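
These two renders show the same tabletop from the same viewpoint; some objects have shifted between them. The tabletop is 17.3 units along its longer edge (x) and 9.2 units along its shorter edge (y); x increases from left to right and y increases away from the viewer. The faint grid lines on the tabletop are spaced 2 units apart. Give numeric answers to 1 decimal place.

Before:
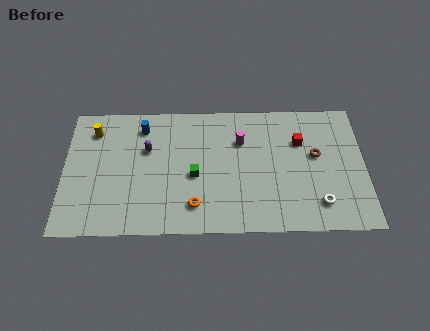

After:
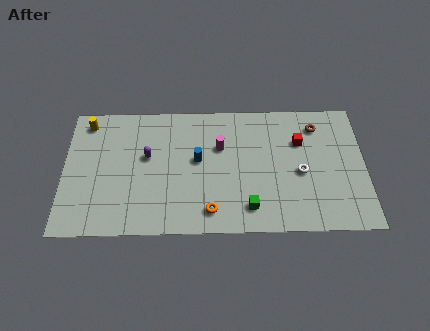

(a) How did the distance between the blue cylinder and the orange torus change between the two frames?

-2.7

The distance was about 6.4 in the first image and 3.7 in the second, so they moved 2.7 units closer together.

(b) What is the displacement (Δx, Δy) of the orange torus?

(0.9, -0.4)

The orange torus was at about (7.5, 1.9) and moved to about (8.4, 1.5).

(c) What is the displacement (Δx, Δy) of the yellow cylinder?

(-0.4, 0.6)

From the two frames, the yellow cylinder sits at roughly (1.7, 7.3) before and (1.3, 7.9) after.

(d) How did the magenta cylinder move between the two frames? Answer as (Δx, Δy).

(-1.2, -0.4)

From the two frames, the magenta cylinder sits at roughly (10.2, 6.4) before and (9.0, 6.0) after.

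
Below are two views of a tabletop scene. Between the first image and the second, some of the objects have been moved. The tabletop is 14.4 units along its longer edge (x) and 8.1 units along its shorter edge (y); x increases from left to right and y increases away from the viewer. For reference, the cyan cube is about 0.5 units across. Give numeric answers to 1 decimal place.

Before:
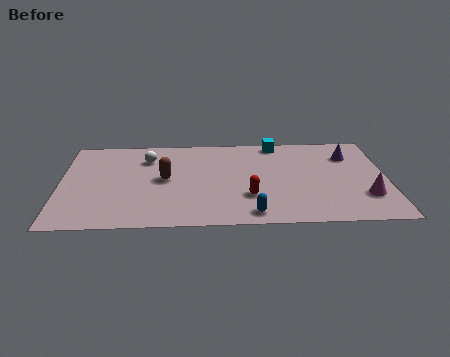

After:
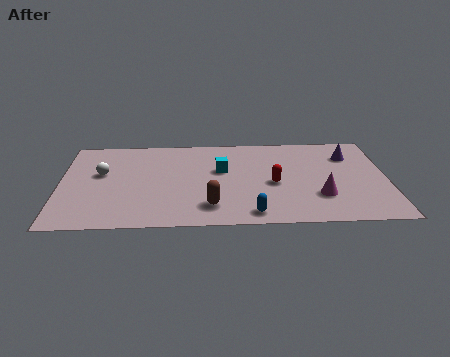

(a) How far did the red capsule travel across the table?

1.6

The red capsule was near (8.3, 2.5) before and (9.4, 3.6) after, so it travelled √(1.1² + 1.1²) ≈ 1.6 units.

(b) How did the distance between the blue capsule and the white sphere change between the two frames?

+0.7

Before: roughly 6.9 units apart; after: 7.6. That's 0.7 units further apart.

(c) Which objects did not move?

the blue capsule and the purple cone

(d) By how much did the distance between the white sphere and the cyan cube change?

-0.6

They were about 5.9 units apart before and 5.3 after — 0.6 units closer together.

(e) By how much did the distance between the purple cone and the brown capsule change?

-0.9

They were about 8.4 units apart before and 7.5 after — 0.9 units closer together.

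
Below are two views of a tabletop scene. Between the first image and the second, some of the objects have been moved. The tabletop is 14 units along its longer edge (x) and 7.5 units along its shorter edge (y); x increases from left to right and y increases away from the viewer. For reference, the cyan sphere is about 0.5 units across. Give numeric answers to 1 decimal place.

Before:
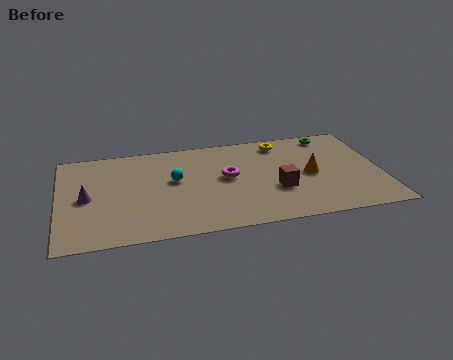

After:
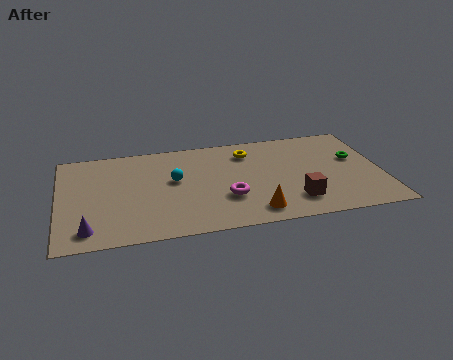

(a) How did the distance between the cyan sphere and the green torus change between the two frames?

+0.5

The distance was about 7.4 in the first image and 7.9 in the second, so they moved 0.5 units further apart.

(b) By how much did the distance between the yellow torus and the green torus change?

+2.6

They were about 2.2 units apart before and 4.8 after — 2.6 units further apart.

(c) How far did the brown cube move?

1.2

From (9.4, 2.7) to (10.1, 1.7), the brown cube covered √(0.7² + 1.0²) ≈ 1.2 units.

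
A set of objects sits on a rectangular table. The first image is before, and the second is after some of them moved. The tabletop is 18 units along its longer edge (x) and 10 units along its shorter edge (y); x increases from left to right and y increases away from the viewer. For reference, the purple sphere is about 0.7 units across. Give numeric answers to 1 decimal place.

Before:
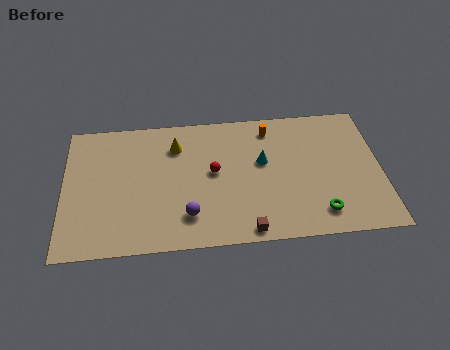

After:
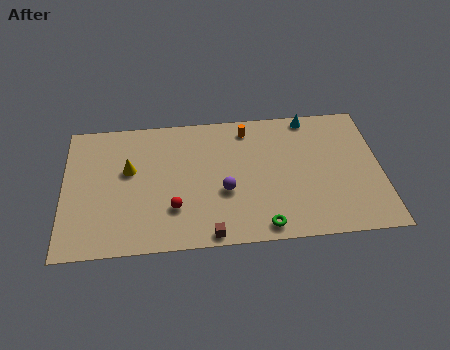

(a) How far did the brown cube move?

2.1

The brown cube was near (10.3, 0.9) before and (8.2, 0.8) after, so it travelled √(2.1² + 0.1²) ≈ 2.1 units.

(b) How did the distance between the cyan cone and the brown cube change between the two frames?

+5.1

The distance was about 5.1 in the first image and 10.2 in the second, so they moved 5.1 units further apart.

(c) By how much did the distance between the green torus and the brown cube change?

-1.2

The distance was about 4.2 in the first image and 3.0 in the second, so they moved 1.2 units closer together.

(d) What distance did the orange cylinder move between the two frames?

1.3

From (11.8, 8.4) to (10.5, 8.5), the orange cylinder covered √(1.3² + 0.1²) ≈ 1.3 units.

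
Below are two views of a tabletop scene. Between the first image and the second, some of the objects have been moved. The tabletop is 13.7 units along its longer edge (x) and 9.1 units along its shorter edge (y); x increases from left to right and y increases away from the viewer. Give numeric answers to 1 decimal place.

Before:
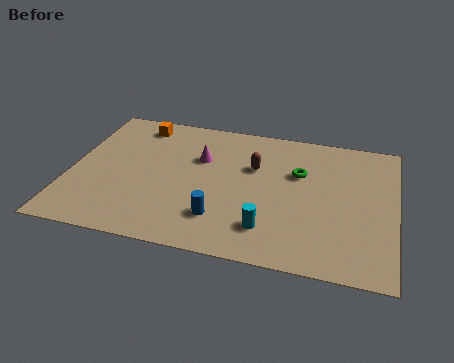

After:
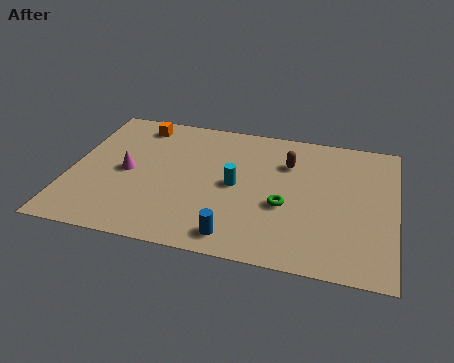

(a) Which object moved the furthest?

the magenta cone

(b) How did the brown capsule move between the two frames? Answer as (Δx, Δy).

(1.4, 0.6)

The brown capsule was at about (7.7, 5.9) and moved to about (9.1, 6.5).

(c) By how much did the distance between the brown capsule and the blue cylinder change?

+1.7

Before: roughly 3.9 units apart; after: 5.6. That's 1.7 units further apart.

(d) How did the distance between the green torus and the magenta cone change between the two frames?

+2.5

The distance was about 4.2 in the first image and 6.7 in the second, so they moved 2.5 units further apart.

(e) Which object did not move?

the orange cube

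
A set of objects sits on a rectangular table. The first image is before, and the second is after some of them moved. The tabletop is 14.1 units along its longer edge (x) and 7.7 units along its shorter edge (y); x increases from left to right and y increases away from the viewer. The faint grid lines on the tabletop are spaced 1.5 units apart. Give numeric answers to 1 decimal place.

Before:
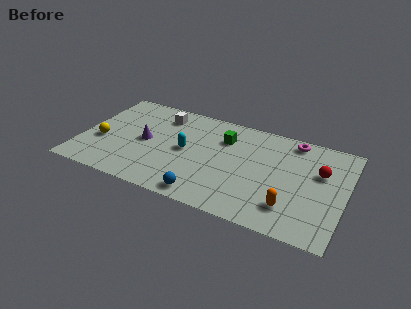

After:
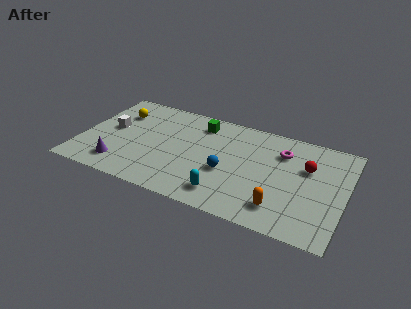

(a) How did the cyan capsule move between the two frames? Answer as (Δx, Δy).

(2.4, -2.5)

From the two frames, the cyan capsule sits at roughly (5.6, 3.9) before and (8.0, 1.4) after.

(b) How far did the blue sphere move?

2.4

The blue sphere was near (7.0, 0.9) before and (7.9, 3.1) after, so it travelled √(0.9² + 2.2²) ≈ 2.4 units.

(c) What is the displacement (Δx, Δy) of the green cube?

(-1.4, 0.7)

The green cube started near (7.5, 5.6) and ended near (6.1, 6.3).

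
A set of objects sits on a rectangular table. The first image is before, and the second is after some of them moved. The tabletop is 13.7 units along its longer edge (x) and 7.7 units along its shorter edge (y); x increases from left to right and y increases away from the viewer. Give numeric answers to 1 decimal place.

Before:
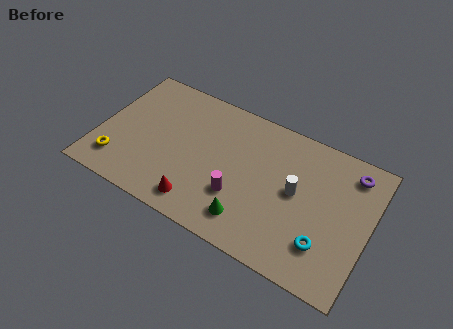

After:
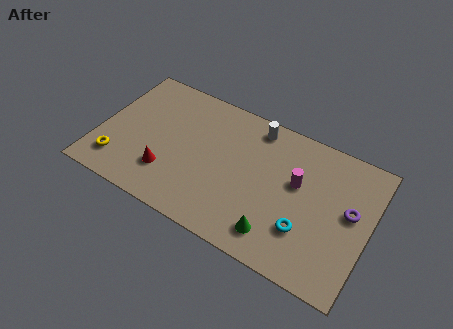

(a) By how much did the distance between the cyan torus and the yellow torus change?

-1.0

The distance was about 10.5 in the first image and 9.5 in the second, so they moved 1.0 units closer together.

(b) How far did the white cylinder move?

3.5

The white cylinder was near (10.0, 4.1) before and (7.6, 6.7) after, so it travelled √(2.4² + 2.6²) ≈ 3.5 units.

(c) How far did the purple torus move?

2.1

The purple torus moved from about (12.5, 6.4) to (12.7, 4.3), a distance of √(0.2² + 2.1²) ≈ 2.1.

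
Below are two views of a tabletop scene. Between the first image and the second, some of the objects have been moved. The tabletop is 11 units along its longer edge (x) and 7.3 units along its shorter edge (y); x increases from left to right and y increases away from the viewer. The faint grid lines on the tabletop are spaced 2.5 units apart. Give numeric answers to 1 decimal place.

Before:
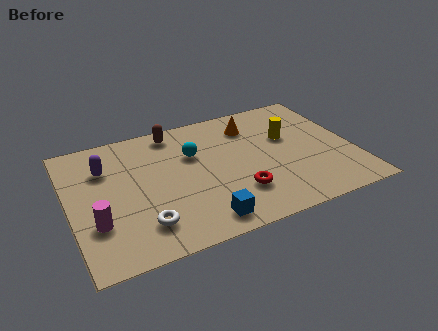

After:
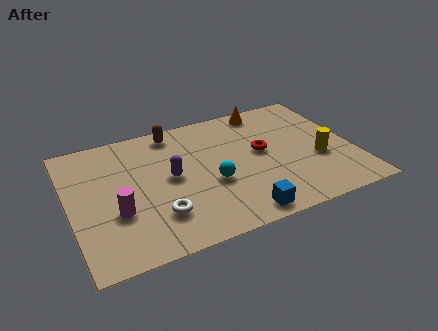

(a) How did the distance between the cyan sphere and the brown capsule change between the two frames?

+2.0

The distance was about 1.7 in the first image and 3.7 in the second, so they moved 2.0 units further apart.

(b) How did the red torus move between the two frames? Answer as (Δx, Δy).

(1.2, 2.0)

From the two frames, the red torus sits at roughly (6.3, 2.0) before and (7.5, 4.0) after.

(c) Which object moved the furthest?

the purple capsule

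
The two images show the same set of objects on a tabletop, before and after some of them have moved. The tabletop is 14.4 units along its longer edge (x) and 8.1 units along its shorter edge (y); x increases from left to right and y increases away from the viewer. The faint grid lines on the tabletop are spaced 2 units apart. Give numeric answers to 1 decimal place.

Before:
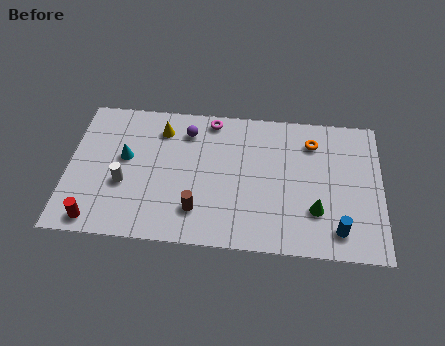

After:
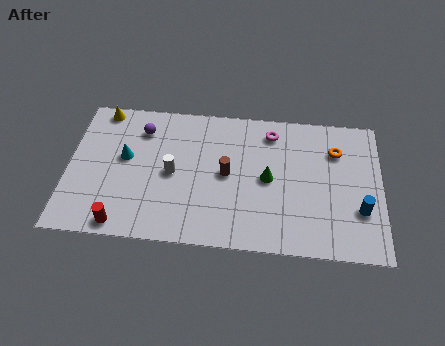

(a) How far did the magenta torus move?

2.8

The magenta torus was near (6.5, 7.2) before and (9.3, 6.7) after, so it travelled √(2.8² + 0.5²) ≈ 2.8 units.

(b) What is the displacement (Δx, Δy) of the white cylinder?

(2.2, 0.8)

The white cylinder started near (2.6, 3.1) and ended near (4.8, 3.9).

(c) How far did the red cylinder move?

1.2

The red cylinder moved from about (1.4, 0.9) to (2.6, 0.8), a distance of √(1.2² + 0.1²) ≈ 1.2.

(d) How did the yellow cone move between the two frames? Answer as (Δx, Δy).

(-2.8, 0.9)

From the two frames, the yellow cone sits at roughly (4.2, 6.4) before and (1.4, 7.3) after.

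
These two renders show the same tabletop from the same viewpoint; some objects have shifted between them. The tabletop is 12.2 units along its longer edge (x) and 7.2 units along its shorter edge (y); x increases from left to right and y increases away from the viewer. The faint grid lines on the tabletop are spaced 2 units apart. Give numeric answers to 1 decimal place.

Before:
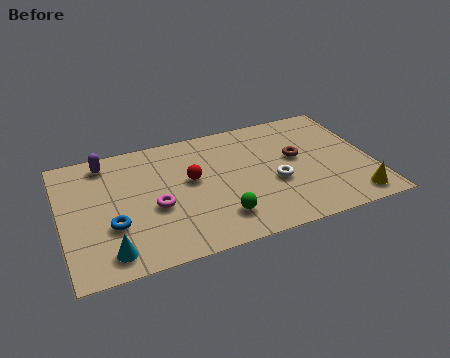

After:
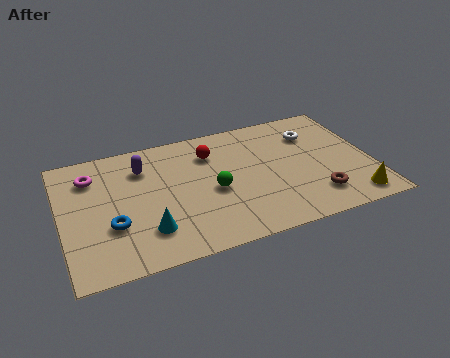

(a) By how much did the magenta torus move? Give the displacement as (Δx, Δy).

(-2.3, 2.5)

The magenta torus started near (3.6, 3.0) and ended near (1.3, 5.5).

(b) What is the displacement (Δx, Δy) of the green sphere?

(-0.1, 1.6)

The green sphere started near (6.0, 1.6) and ended near (5.9, 3.2).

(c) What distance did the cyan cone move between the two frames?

1.7

The cyan cone was near (1.7, 1.1) before and (3.2, 1.8) after, so it travelled √(1.5² + 0.7²) ≈ 1.7 units.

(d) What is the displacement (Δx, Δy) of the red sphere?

(0.9, 1.3)

The red sphere was at about (5.1, 4.1) and moved to about (6.0, 5.4).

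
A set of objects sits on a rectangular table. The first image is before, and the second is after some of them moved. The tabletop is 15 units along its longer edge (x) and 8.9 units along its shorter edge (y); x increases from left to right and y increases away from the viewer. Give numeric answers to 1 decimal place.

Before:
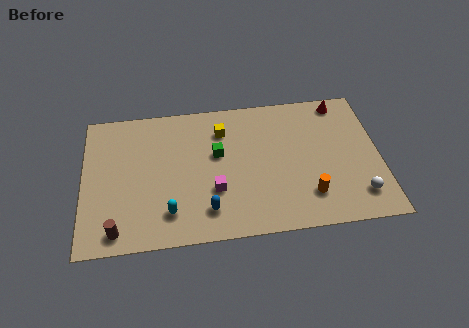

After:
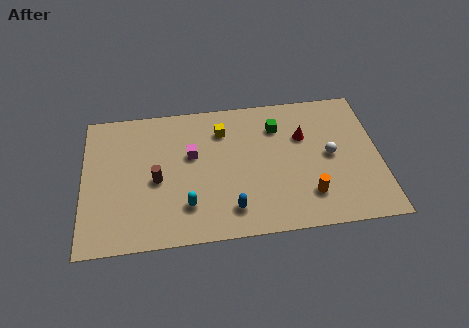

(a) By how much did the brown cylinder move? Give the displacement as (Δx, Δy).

(2.0, 2.9)

The brown cylinder was at about (1.7, 1.1) and moved to about (3.7, 4.0).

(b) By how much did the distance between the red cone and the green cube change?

-5.4

The distance was about 6.9 in the first image and 1.5 in the second, so they moved 5.4 units closer together.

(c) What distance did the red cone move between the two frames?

2.8

The red cone was near (13.2, 7.9) before and (11.2, 5.9) after, so it travelled √(2.0² + 2.0²) ≈ 2.8 units.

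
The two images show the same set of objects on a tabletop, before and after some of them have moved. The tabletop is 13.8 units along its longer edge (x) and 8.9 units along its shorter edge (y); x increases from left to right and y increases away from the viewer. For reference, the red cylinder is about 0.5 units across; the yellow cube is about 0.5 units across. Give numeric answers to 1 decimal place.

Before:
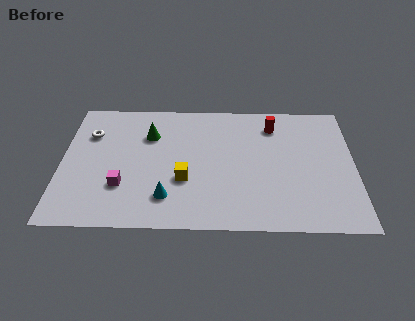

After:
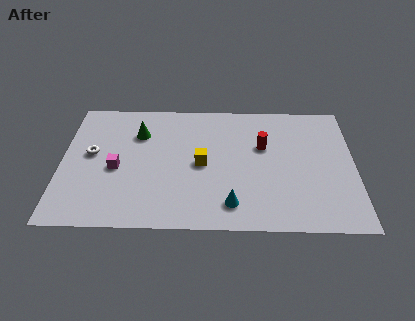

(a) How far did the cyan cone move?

3.0

The cyan cone was near (5.0, 2.0) before and (8.0, 1.6) after, so it travelled √(3.0² + 0.4²) ≈ 3.0 units.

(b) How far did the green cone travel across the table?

0.5

The green cone moved from about (4.1, 6.3) to (3.6, 6.4), a distance of √(0.5² + 0.1²) ≈ 0.5.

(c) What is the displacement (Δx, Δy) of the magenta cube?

(-0.3, 1.2)

The magenta cube started near (2.9, 2.7) and ended near (2.6, 3.9).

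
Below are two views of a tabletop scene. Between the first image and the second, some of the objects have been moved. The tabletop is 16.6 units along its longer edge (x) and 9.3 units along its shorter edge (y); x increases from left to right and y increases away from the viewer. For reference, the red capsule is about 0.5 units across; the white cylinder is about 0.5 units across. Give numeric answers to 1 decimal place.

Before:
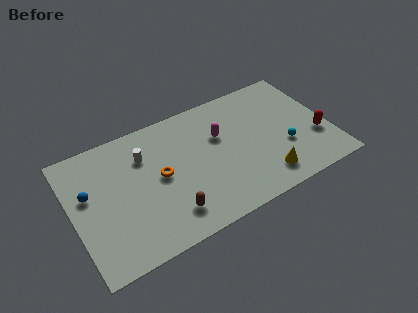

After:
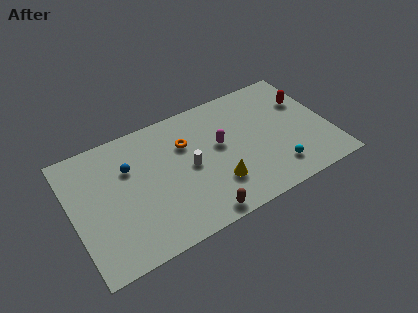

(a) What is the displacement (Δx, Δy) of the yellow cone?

(-3.0, 0.9)

From the two frames, the yellow cone sits at roughly (12.0, 1.7) before and (9.0, 2.6) after.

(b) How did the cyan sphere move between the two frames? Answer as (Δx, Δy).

(-0.8, -1.4)

The cyan sphere started near (13.6, 3.3) and ended near (12.8, 1.9).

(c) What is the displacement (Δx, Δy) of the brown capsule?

(1.8, -1.0)

From the two frames, the brown capsule sits at roughly (5.8, 1.9) before and (7.6, 0.9) after.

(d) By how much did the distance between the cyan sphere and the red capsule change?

+3.0

Before: roughly 2.1 units apart; after: 5.1. That's 3.0 units further apart.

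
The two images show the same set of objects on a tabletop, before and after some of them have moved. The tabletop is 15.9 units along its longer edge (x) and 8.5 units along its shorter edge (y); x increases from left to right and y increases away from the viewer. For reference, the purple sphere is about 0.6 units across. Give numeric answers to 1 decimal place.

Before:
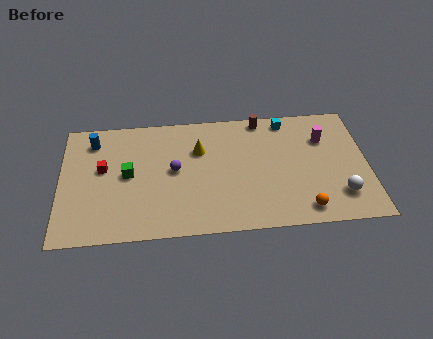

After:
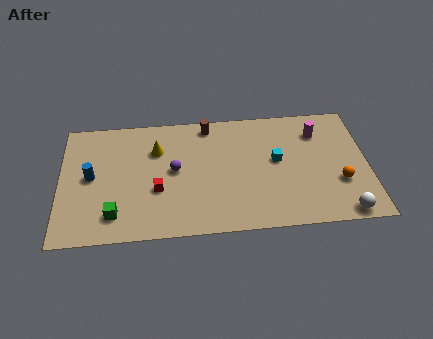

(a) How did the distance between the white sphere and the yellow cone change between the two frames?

+2.7

The distance was about 8.1 in the first image and 10.8 in the second, so they moved 2.7 units further apart.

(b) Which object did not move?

the purple sphere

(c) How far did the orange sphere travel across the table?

2.5

The orange sphere moved from about (12.5, 1.2) to (14.4, 2.9), a distance of √(1.9² + 1.7²) ≈ 2.5.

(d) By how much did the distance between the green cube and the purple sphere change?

+1.8

The distance was about 2.4 in the first image and 4.2 in the second, so they moved 1.8 units further apart.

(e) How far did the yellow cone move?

2.2

The yellow cone moved from about (7.2, 5.8) to (5.0, 6.0), a distance of √(2.2² + 0.2²) ≈ 2.2.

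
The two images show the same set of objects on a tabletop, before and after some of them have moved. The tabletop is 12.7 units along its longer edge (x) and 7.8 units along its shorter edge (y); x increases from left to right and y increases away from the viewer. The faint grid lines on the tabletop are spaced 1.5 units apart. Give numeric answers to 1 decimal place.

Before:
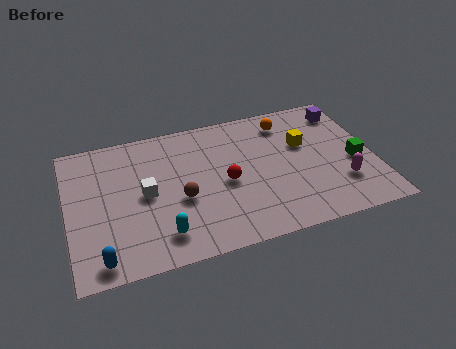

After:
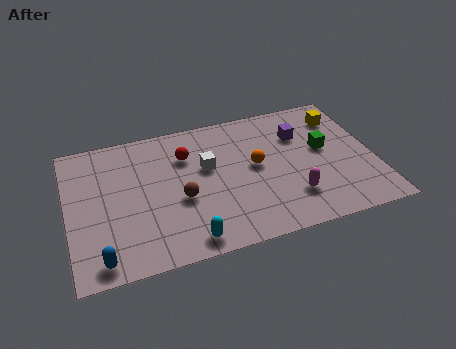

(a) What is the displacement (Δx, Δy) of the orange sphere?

(-1.5, -2.2)

The orange sphere started near (9.3, 6.4) and ended near (7.8, 4.2).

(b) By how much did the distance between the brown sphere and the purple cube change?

-2.2

They were about 7.9 units apart before and 5.7 after — 2.2 units closer together.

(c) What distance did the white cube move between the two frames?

2.7

From (3.2, 3.9) to (5.8, 4.7), the white cube covered √(2.6² + 0.8²) ≈ 2.7 units.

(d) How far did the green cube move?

1.6

The green cube was near (11.9, 3.3) before and (10.7, 4.4) after, so it travelled √(1.2² + 1.1²) ≈ 1.6 units.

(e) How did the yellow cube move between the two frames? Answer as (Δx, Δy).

(1.7, 1.2)

From the two frames, the yellow cube sits at roughly (9.9, 4.9) before and (11.6, 6.1) after.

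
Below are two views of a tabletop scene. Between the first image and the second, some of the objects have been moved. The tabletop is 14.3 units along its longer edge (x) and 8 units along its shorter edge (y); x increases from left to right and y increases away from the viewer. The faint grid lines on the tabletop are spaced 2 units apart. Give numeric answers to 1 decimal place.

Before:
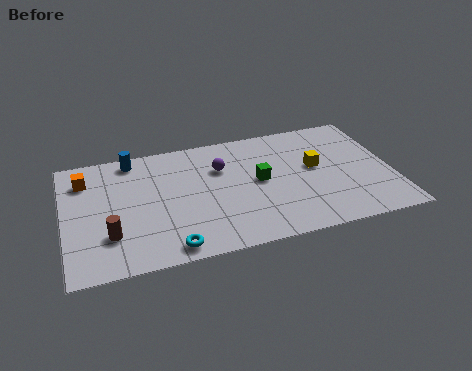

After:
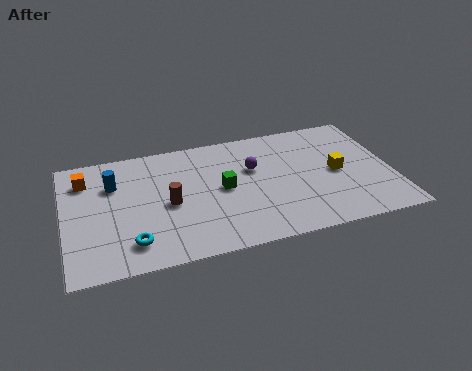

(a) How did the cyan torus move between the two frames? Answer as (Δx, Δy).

(-1.6, 0.7)

The cyan torus was at about (4.4, 0.9) and moved to about (2.8, 1.6).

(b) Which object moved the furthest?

the brown cylinder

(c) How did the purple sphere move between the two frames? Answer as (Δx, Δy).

(1.4, -0.4)

From the two frames, the purple sphere sits at roughly (6.9, 5.5) before and (8.3, 5.1) after.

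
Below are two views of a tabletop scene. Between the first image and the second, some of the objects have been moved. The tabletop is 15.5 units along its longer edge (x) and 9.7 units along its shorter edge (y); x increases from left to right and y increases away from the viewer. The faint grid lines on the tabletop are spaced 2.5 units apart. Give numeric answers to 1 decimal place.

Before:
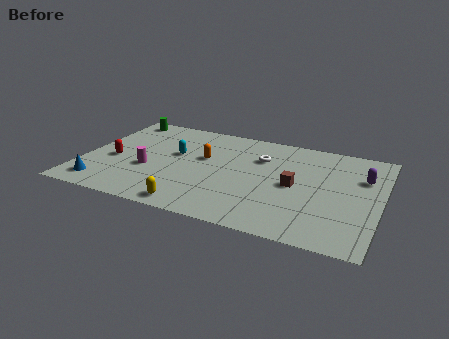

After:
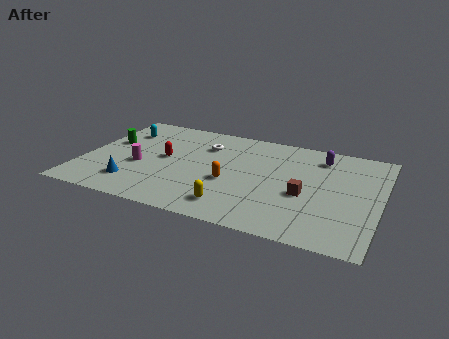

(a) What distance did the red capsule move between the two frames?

2.8

From (1.6, 4.1) to (4.2, 5.1), the red capsule covered √(2.6² + 1.0²) ≈ 2.8 units.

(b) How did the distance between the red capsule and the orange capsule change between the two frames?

-1.1

Before: roughly 4.9 units apart; after: 3.8. That's 1.1 units closer together.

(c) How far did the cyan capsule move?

3.4

The cyan capsule moved from about (4.7, 5.7) to (1.6, 7.2), a distance of √(3.1² + 1.5²) ≈ 3.4.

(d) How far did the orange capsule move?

2.5

The orange capsule was near (6.2, 5.8) before and (7.8, 3.9) after, so it travelled √(1.6² + 1.9²) ≈ 2.5 units.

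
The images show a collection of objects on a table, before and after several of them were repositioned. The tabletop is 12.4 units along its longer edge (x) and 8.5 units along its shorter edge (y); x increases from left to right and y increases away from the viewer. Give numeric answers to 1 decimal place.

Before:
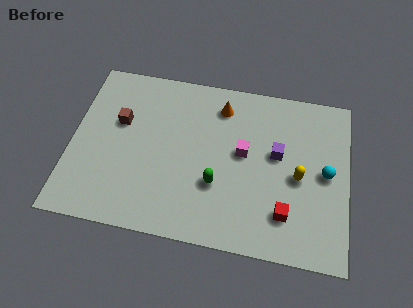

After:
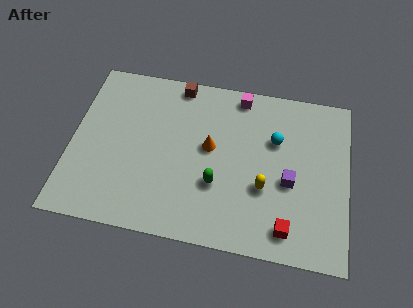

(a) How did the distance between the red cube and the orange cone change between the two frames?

-0.8

They were about 5.8 units apart before and 5.0 after — 0.8 units closer together.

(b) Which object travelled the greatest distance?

the brown cube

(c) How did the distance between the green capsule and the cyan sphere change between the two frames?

-1.3

The distance was about 5.0 in the first image and 3.7 in the second, so they moved 1.3 units closer together.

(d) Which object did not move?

the green capsule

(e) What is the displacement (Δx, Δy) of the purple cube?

(0.6, -1.3)

The purple cube was at about (9.2, 4.9) and moved to about (9.8, 3.6).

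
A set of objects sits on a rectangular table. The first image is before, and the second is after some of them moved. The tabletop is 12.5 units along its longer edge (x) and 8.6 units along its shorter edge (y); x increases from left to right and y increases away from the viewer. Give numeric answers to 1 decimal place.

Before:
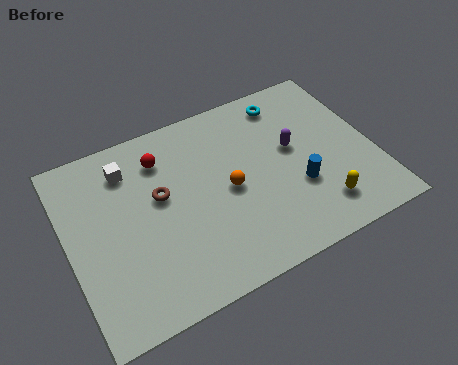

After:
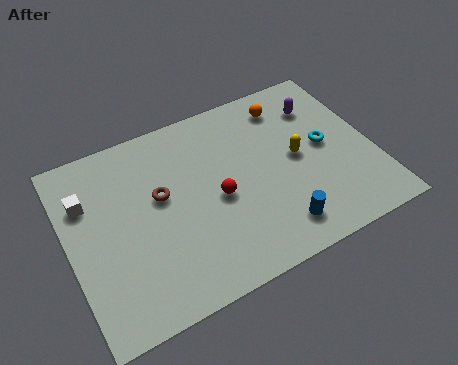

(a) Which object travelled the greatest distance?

the orange sphere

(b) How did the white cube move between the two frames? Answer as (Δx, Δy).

(-1.8, -0.8)

The white cube was at about (2.7, 6.8) and moved to about (0.9, 6.0).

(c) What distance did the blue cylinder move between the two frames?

1.9

From (9.2, 3.0) to (8.1, 1.5), the blue cylinder covered √(1.1² + 1.5²) ≈ 1.9 units.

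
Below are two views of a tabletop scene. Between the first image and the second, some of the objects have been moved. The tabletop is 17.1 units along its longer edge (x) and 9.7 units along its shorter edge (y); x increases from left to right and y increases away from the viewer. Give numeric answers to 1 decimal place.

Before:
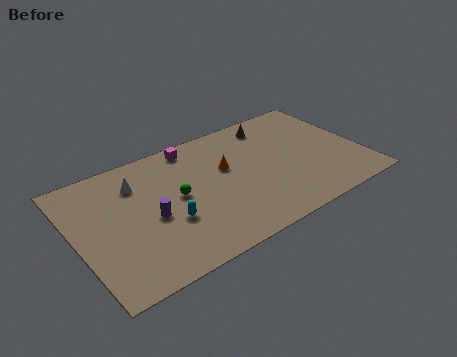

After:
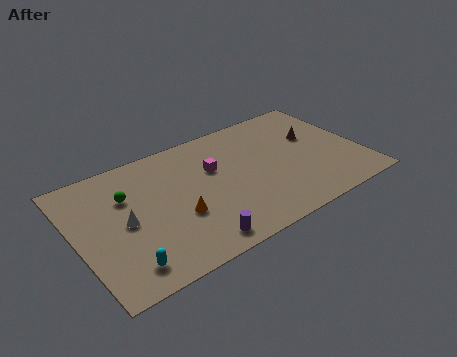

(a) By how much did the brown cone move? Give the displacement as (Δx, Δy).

(2.2, -2.2)

The brown cone started near (12.4, 8.2) and ended near (14.6, 6.0).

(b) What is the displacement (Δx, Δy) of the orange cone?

(-3.3, -2.3)

The orange cone started near (9.1, 5.9) and ended near (5.8, 3.6).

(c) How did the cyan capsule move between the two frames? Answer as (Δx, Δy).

(-2.9, -1.9)

The cyan capsule was at about (5.2, 3.5) and moved to about (2.3, 1.6).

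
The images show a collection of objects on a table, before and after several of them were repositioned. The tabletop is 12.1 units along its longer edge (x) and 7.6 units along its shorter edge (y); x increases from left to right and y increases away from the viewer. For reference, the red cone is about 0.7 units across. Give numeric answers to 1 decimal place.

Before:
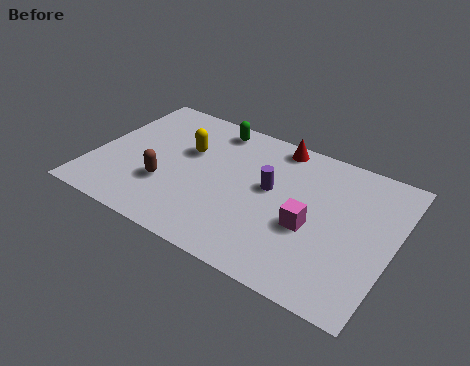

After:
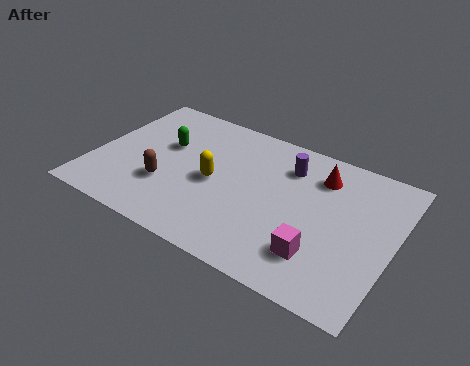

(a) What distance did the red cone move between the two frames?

2.1

The red cone moved from about (7.0, 6.8) to (8.9, 5.9), a distance of √(1.9² + 0.9²) ≈ 2.1.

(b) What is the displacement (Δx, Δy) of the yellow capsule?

(1.3, -1.2)

The yellow capsule was at about (3.6, 4.8) and moved to about (4.9, 3.6).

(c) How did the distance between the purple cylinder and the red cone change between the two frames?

-1.2

The distance was about 2.5 in the first image and 1.3 in the second, so they moved 1.2 units closer together.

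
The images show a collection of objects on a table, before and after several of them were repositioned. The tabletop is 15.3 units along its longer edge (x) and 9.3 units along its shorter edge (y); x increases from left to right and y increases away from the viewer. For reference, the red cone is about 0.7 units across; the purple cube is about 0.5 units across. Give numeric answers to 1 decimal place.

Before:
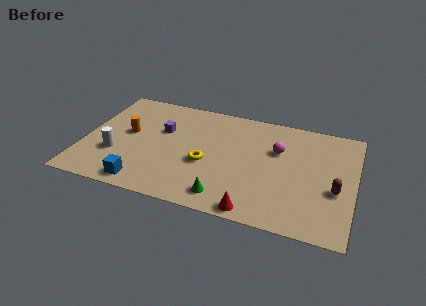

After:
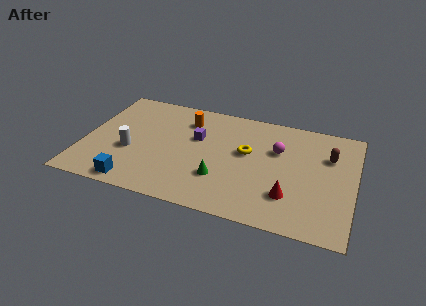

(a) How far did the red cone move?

2.5

The red cone was near (10.0, 0.8) before and (11.8, 2.5) after, so it travelled √(1.8² + 1.7²) ≈ 2.5 units.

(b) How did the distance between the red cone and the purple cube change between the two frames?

-1.2

Before: roughly 7.6 units apart; after: 6.4. That's 1.2 units closer together.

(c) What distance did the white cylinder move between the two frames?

0.9

From (1.9, 3.1) to (2.7, 3.6), the white cylinder covered √(0.8² + 0.5²) ≈ 0.9 units.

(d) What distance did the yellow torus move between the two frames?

2.7

The yellow torus was near (7.0, 3.8) before and (9.2, 5.4) after, so it travelled √(2.2² + 1.6²) ≈ 2.7 units.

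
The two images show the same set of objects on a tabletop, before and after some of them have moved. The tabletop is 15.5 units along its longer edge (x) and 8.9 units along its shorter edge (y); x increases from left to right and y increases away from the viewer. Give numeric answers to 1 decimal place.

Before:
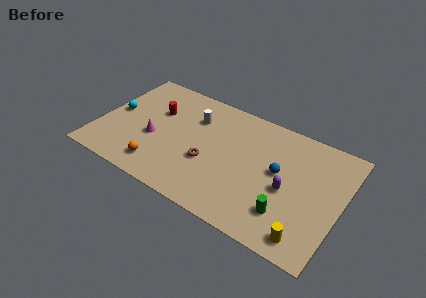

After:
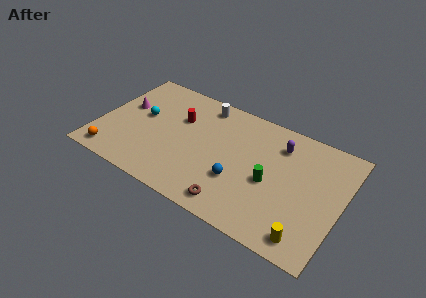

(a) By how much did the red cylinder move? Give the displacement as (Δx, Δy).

(1.5, 0.1)

The red cylinder started near (3.4, 5.8) and ended near (4.9, 5.9).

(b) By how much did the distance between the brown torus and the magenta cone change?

+5.2

The distance was about 3.6 in the first image and 8.8 in the second, so they moved 5.2 units further apart.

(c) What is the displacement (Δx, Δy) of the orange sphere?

(-3.0, -0.5)

From the two frames, the orange sphere sits at roughly (4.3, 1.6) before and (1.3, 1.1) after.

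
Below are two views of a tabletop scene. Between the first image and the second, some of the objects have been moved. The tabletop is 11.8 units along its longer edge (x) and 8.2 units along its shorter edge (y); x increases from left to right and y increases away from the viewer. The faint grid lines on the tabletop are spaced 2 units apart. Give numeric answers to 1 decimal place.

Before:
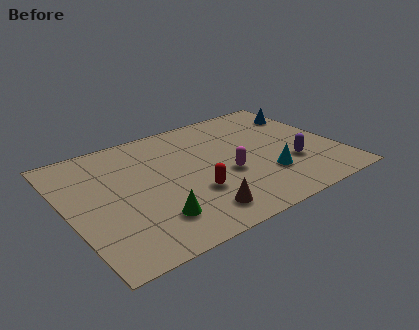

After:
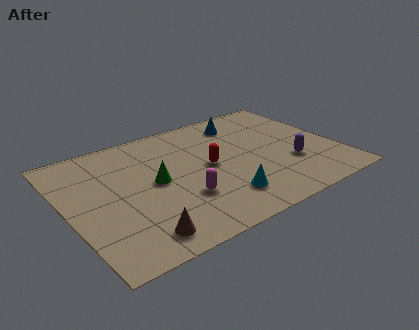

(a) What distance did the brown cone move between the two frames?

2.6

The brown cone moved from about (5.1, 1.4) to (2.5, 1.2), a distance of √(2.6² + 0.2²) ≈ 2.6.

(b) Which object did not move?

the purple capsule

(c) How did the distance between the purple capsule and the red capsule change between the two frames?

-0.7

They were about 4.4 units apart before and 3.7 after — 0.7 units closer together.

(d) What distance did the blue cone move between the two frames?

2.8

The blue cone moved from about (11.0, 6.2) to (8.2, 6.7), a distance of √(2.8² + 0.5²) ≈ 2.8.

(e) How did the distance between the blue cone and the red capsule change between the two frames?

-3.6

The distance was about 6.8 in the first image and 3.2 in the second, so they moved 3.6 units closer together.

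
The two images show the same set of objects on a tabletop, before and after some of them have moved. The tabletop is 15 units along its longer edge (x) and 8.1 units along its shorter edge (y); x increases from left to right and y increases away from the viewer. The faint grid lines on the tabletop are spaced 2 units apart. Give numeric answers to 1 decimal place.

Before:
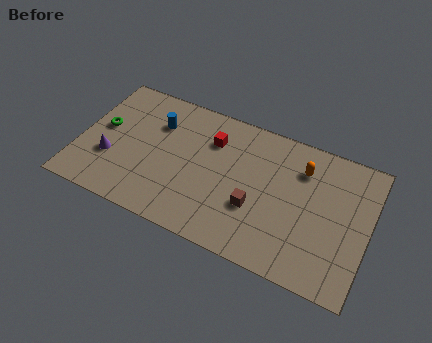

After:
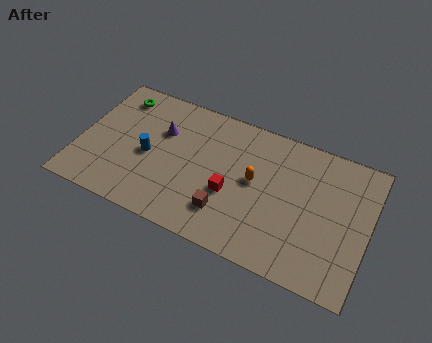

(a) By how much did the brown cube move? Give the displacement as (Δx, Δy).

(-1.4, -0.9)

The brown cube was at about (9.3, 2.9) and moved to about (7.9, 2.0).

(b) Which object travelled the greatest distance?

the purple cone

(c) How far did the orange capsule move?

2.9

The orange capsule was near (11.4, 6.1) before and (9.1, 4.4) after, so it travelled √(2.3² + 1.7²) ≈ 2.9 units.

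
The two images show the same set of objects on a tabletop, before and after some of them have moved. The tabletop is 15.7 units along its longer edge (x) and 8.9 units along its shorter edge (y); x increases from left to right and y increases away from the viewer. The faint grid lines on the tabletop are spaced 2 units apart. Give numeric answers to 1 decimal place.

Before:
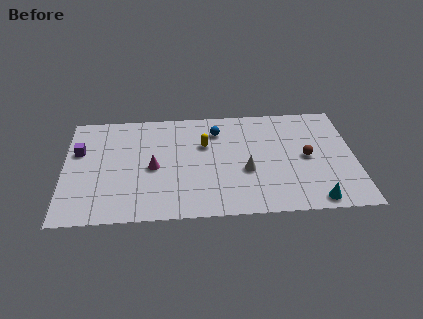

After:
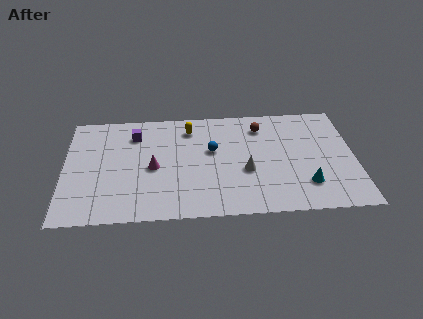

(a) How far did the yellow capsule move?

1.6

From (7.6, 5.8) to (6.8, 7.2), the yellow capsule covered √(0.8² + 1.4²) ≈ 1.6 units.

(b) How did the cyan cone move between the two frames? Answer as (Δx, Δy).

(-0.4, 1.3)

From the two frames, the cyan cone sits at roughly (13.4, 0.9) before and (13.0, 2.2) after.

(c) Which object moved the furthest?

the brown sphere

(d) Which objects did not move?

the magenta cone and the white cone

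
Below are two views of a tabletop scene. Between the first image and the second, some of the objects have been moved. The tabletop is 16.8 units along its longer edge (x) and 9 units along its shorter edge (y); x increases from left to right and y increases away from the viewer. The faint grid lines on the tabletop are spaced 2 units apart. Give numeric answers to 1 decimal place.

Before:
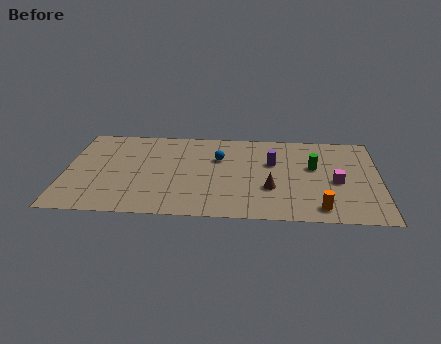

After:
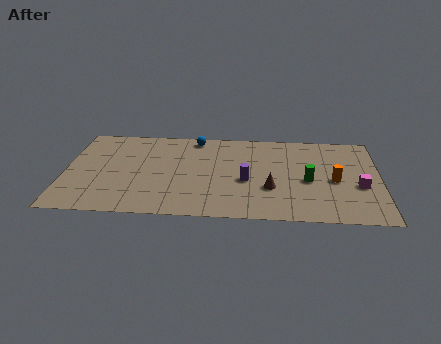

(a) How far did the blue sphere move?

2.4

The blue sphere moved from about (8.2, 6.0) to (6.9, 8.0), a distance of √(1.3² + 2.0²) ≈ 2.4.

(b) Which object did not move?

the brown cone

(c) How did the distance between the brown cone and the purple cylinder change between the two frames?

-1.1

They were about 2.6 units apart before and 1.5 after — 1.1 units closer together.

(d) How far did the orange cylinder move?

2.9

The orange cylinder moved from about (13.6, 1.3) to (14.4, 4.1), a distance of √(0.8² + 2.8²) ≈ 2.9.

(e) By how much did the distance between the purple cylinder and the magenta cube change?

+2.2

Before: roughly 3.8 units apart; after: 6.0. That's 2.2 units further apart.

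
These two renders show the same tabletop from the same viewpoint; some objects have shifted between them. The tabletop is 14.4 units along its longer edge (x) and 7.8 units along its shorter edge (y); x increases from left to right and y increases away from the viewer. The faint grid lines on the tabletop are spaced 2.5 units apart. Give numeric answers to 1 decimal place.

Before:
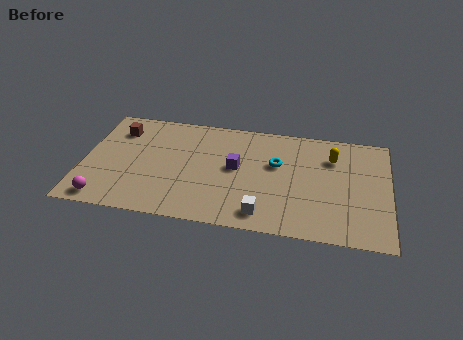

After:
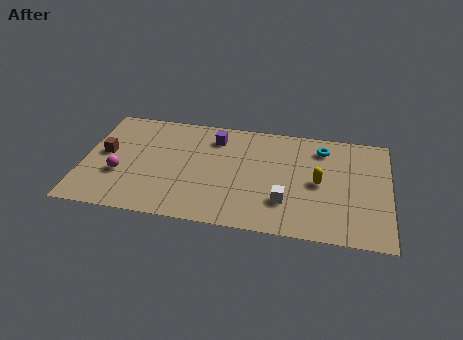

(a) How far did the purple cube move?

2.3

From (7.2, 4.2) to (6.1, 6.2), the purple cube covered √(1.1² + 2.0²) ≈ 2.3 units.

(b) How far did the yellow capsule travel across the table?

2.0

The yellow capsule was near (11.7, 5.7) before and (11.1, 3.8) after, so it travelled √(0.6² + 1.9²) ≈ 2.0 units.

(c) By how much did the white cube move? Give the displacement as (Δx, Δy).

(1.0, 1.0)

From the two frames, the white cube sits at roughly (8.6, 1.2) before and (9.6, 2.2) after.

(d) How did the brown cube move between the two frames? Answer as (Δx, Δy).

(-0.5, -1.8)

The brown cube was at about (1.5, 6.0) and moved to about (1.0, 4.2).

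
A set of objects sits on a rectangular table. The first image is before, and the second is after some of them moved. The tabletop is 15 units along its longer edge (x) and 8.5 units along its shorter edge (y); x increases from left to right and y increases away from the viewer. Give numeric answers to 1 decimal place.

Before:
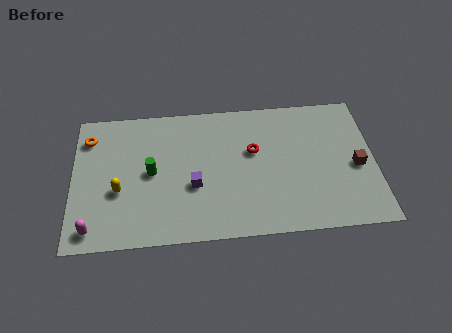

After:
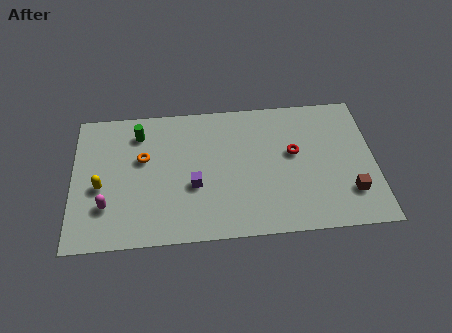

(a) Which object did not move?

the purple cube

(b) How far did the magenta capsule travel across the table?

1.5

The magenta capsule was near (1.0, 1.1) before and (1.7, 2.4) after, so it travelled √(0.7² + 1.3²) ≈ 1.5 units.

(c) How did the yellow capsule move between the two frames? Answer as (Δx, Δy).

(-0.9, 0.3)

The yellow capsule started near (2.3, 3.3) and ended near (1.4, 3.6).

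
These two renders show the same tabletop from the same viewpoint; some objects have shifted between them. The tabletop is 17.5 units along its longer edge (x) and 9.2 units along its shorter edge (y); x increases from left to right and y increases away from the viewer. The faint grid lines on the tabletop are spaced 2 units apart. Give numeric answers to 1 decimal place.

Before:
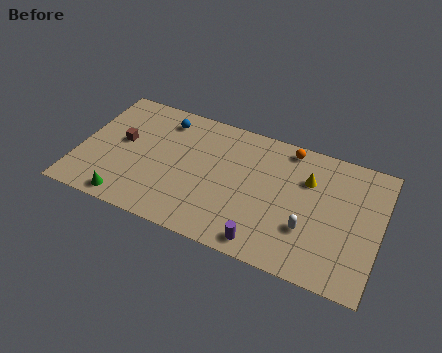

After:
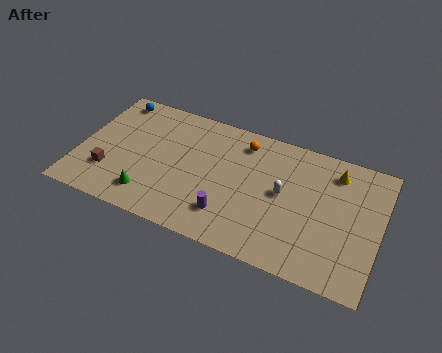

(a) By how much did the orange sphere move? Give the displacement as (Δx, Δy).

(-2.6, -0.6)

The orange sphere started near (11.9, 8.2) and ended near (9.3, 7.6).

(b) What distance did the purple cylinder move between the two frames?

2.5

The purple cylinder was near (11.2, 1.1) before and (9.0, 2.2) after, so it travelled √(2.2² + 1.1²) ≈ 2.5 units.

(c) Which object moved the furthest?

the blue sphere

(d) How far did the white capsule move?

2.5

From (13.5, 3.0) to (11.9, 4.9), the white capsule covered √(1.6² + 1.9²) ≈ 2.5 units.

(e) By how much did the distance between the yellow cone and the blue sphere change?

+4.5

Before: roughly 8.7 units apart; after: 13.2. That's 4.5 units further apart.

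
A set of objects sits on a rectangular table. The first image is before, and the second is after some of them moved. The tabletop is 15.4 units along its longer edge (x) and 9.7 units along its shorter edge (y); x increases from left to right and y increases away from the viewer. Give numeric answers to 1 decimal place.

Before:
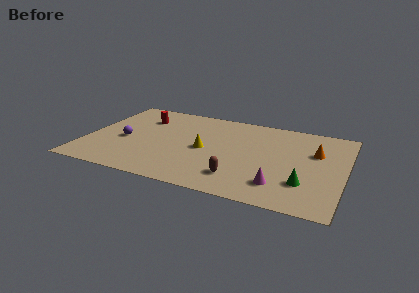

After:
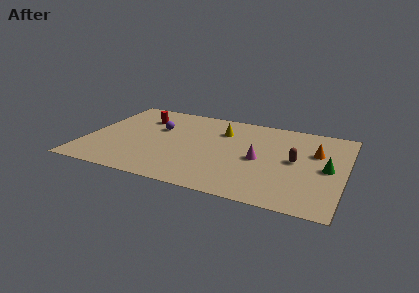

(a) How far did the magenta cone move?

2.8

The magenta cone moved from about (11.8, 2.1) to (10.4, 4.5), a distance of √(1.4² + 2.4²) ≈ 2.8.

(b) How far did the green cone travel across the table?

2.3

The green cone was near (13.2, 2.7) before and (14.4, 4.7) after, so it travelled √(1.2² + 2.0²) ≈ 2.3 units.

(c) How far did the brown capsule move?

4.2

The brown capsule was near (9.4, 2.1) before and (12.5, 5.0) after, so it travelled √(3.1² + 2.9²) ≈ 4.2 units.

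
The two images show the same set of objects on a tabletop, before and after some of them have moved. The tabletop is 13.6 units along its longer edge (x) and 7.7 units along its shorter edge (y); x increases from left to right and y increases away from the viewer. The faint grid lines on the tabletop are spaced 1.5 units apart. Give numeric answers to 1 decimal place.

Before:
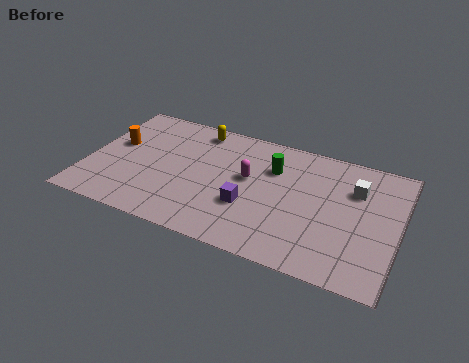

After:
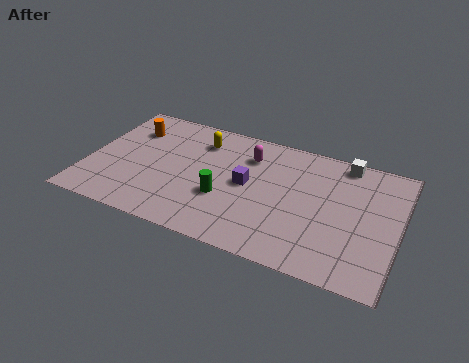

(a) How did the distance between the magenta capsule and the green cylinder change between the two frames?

+1.7

The distance was about 1.4 in the first image and 3.1 in the second, so they moved 1.7 units further apart.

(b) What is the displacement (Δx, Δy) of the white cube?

(-0.6, 1.5)

The white cube was at about (11.6, 5.4) and moved to about (11.0, 6.9).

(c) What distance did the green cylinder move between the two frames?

3.2

The green cylinder was near (8.0, 5.4) before and (6.1, 2.8) after, so it travelled √(1.9² + 2.6²) ≈ 3.2 units.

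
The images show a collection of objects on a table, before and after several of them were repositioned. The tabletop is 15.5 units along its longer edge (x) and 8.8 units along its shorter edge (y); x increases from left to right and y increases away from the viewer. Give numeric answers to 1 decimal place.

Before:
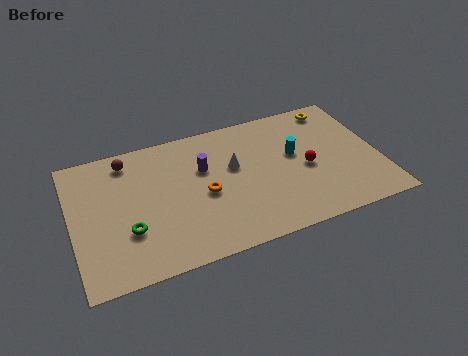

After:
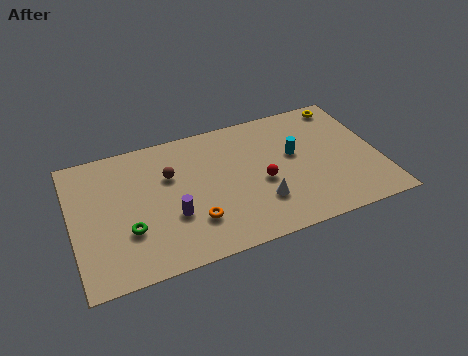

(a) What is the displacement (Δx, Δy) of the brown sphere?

(2.0, -1.7)

From the two frames, the brown sphere sits at roughly (3.0, 7.5) before and (5.0, 5.8) after.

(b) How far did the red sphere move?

2.3

The red sphere moved from about (11.8, 4.0) to (9.5, 3.8), a distance of √(2.3² + 0.2²) ≈ 2.3.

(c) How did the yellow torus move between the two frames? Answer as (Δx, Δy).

(0.5, 0.1)

The yellow torus started near (13.7, 7.7) and ended near (14.2, 7.8).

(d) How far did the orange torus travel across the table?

1.7

The orange torus moved from about (6.6, 4.0) to (5.9, 2.4), a distance of √(0.7² + 1.6²) ≈ 1.7.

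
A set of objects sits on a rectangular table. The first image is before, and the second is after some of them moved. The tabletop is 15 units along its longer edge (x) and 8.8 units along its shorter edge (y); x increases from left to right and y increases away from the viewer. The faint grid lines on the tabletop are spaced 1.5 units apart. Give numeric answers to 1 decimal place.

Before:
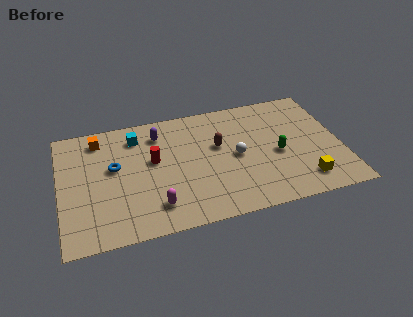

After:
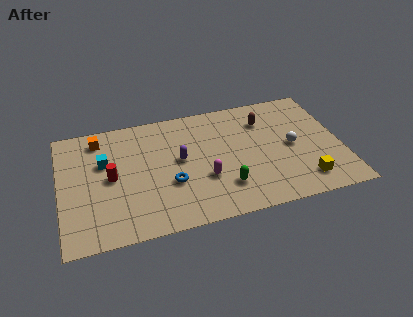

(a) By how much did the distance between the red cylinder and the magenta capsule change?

+1.8

The distance was about 3.3 in the first image and 5.1 in the second, so they moved 1.8 units further apart.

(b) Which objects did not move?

the orange cube and the yellow cube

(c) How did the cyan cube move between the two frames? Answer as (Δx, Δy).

(-1.8, -1.5)

The cyan cube was at about (4.2, 7.1) and moved to about (2.4, 5.6).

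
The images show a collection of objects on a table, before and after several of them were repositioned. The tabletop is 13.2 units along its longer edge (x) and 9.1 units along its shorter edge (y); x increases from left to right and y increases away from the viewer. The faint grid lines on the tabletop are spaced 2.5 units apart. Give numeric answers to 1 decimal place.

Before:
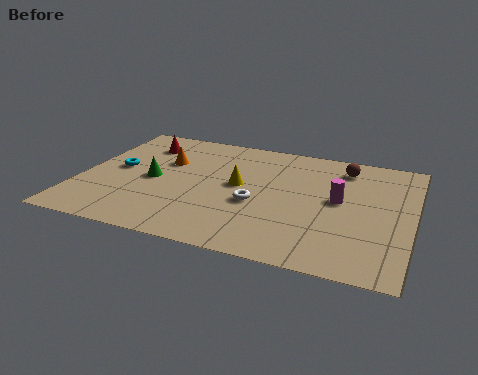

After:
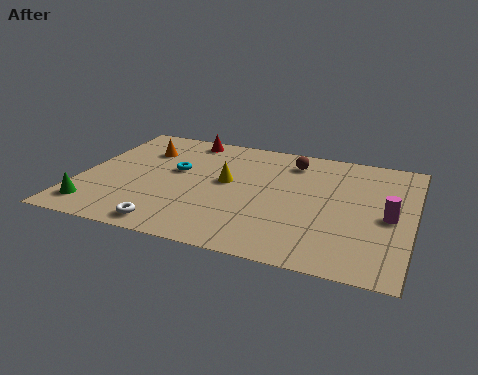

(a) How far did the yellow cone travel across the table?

0.5

The yellow cone moved from about (6.3, 4.9) to (5.8, 5.0), a distance of √(0.5² + 0.1²) ≈ 0.5.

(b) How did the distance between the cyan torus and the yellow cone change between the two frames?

-2.8

The distance was about 4.9 in the first image and 2.1 in the second, so they moved 2.8 units closer together.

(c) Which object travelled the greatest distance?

the white torus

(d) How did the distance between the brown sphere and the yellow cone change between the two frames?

-1.4

Before: roughly 4.8 units apart; after: 3.4. That's 1.4 units closer together.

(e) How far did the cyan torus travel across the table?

2.4

From (1.4, 4.8) to (3.7, 5.3), the cyan torus covered √(2.3² + 0.5²) ≈ 2.4 units.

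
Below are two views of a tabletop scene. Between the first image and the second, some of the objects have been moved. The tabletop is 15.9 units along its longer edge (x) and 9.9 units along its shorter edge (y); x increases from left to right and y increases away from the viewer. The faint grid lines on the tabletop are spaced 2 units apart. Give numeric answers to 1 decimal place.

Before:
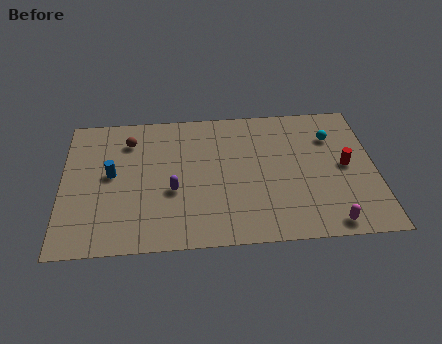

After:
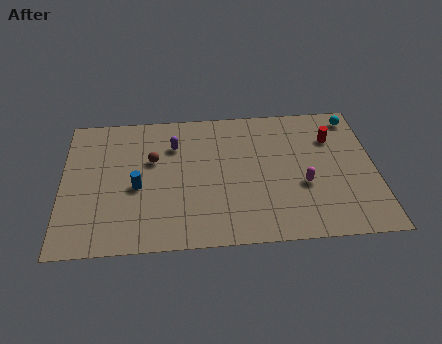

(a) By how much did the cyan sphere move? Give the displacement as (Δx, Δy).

(1.2, 1.4)

The cyan sphere was at about (13.8, 7.2) and moved to about (15.0, 8.6).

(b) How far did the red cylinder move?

2.2

From (14.4, 5.0) to (13.8, 7.1), the red cylinder covered √(0.6² + 2.1²) ≈ 2.2 units.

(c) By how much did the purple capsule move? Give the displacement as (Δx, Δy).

(0.1, 3.3)

From the two frames, the purple capsule sits at roughly (5.6, 3.9) before and (5.7, 7.2) after.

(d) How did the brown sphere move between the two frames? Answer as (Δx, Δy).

(1.2, -1.5)

The brown sphere was at about (3.4, 7.7) and moved to about (4.6, 6.2).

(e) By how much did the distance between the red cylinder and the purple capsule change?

-0.8

Before: roughly 8.9 units apart; after: 8.1. That's 0.8 units closer together.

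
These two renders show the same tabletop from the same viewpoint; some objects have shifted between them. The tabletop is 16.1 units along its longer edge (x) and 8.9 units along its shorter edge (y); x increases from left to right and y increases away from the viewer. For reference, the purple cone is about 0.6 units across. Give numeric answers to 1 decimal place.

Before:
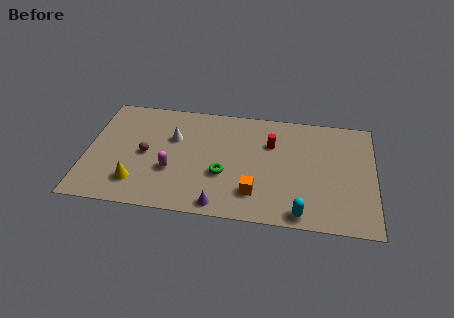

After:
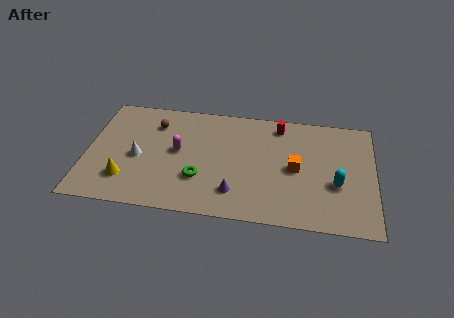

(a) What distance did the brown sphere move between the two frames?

2.5

The brown sphere moved from about (3.3, 4.3) to (3.7, 6.8), a distance of √(0.4² + 2.5²) ≈ 2.5.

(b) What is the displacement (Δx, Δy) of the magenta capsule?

(0.3, 1.6)

From the two frames, the magenta capsule sits at roughly (4.8, 3.2) before and (5.1, 4.8) after.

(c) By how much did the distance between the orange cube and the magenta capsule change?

+1.8

The distance was about 4.8 in the first image and 6.6 in the second, so they moved 1.8 units further apart.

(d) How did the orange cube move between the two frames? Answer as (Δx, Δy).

(2.2, 2.2)

From the two frames, the orange cube sits at roughly (9.5, 2.1) before and (11.7, 4.3) after.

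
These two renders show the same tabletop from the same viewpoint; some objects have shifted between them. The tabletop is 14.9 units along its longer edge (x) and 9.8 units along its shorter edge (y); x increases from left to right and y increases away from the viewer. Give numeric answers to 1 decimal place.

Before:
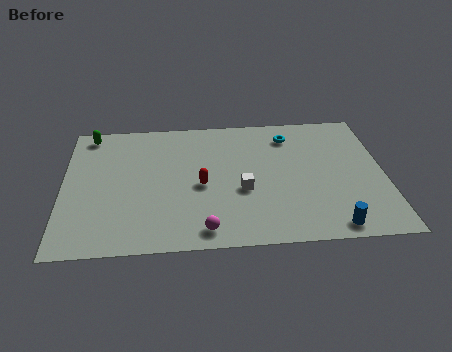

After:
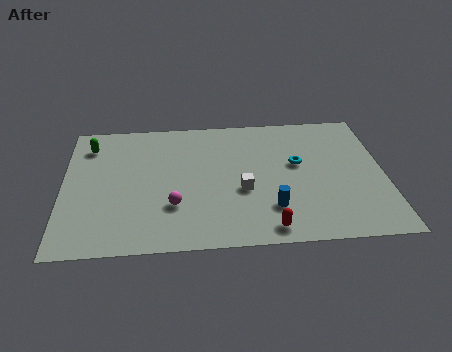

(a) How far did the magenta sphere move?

2.3

From (6.5, 1.2) to (5.1, 3.0), the magenta sphere covered √(1.4² + 1.8²) ≈ 2.3 units.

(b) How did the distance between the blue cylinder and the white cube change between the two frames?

-3.0

Before: roughly 4.9 units apart; after: 1.9. That's 3.0 units closer together.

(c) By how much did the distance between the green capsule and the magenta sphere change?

-3.0

The distance was about 9.2 in the first image and 6.2 in the second, so they moved 3.0 units closer together.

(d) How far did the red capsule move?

4.5

The red capsule was near (6.4, 4.4) before and (9.4, 1.1) after, so it travelled √(3.0² + 3.3²) ≈ 4.5 units.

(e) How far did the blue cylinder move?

3.1

From (12.3, 1.0) to (9.6, 2.5), the blue cylinder covered √(2.7² + 1.5²) ≈ 3.1 units.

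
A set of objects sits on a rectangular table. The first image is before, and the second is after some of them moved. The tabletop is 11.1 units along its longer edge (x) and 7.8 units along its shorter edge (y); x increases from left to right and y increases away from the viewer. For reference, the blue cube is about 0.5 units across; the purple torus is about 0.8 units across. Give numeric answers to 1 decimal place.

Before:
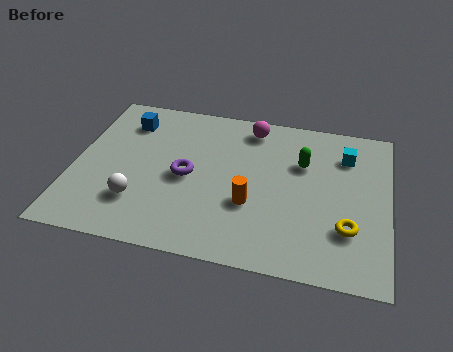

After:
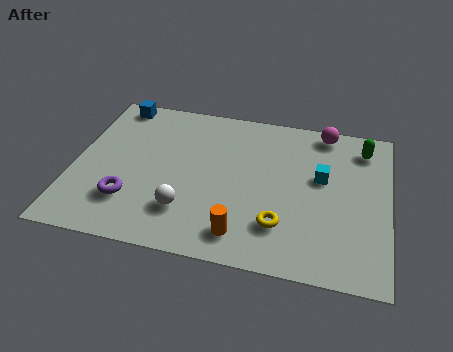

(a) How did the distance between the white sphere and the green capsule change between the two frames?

+1.0

The distance was about 6.4 in the first image and 7.4 in the second, so they moved 1.0 units further apart.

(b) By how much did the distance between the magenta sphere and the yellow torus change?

-0.5

The distance was about 5.7 in the first image and 5.2 in the second, so they moved 0.5 units closer together.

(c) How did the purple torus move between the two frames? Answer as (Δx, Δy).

(-1.9, -1.6)

From the two frames, the purple torus sits at roughly (4.0, 3.7) before and (2.1, 2.1) after.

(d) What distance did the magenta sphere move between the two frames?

2.6

The magenta sphere moved from about (6.1, 6.7) to (8.7, 7.0), a distance of √(2.6² + 0.3²) ≈ 2.6.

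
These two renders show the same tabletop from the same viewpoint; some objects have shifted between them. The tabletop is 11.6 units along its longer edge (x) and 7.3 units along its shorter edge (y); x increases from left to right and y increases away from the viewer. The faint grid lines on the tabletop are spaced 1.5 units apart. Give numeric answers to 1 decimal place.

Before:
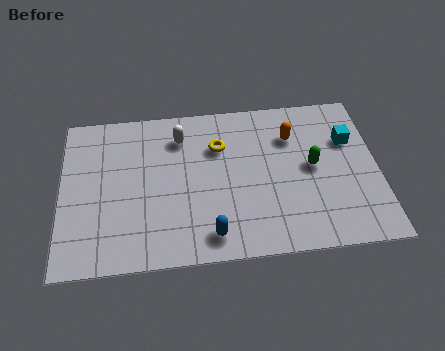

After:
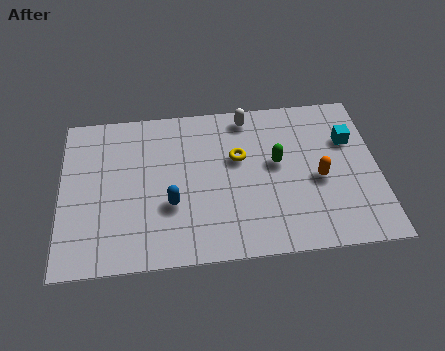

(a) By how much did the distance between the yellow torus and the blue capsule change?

-0.9

Before: roughly 4.0 units apart; after: 3.1. That's 0.9 units closer together.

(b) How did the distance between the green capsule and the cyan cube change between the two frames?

+1.0

Before: roughly 1.8 units apart; after: 2.8. That's 1.0 units further apart.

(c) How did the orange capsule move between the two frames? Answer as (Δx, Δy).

(0.9, -2.1)

The orange capsule started near (8.5, 5.3) and ended near (9.4, 3.2).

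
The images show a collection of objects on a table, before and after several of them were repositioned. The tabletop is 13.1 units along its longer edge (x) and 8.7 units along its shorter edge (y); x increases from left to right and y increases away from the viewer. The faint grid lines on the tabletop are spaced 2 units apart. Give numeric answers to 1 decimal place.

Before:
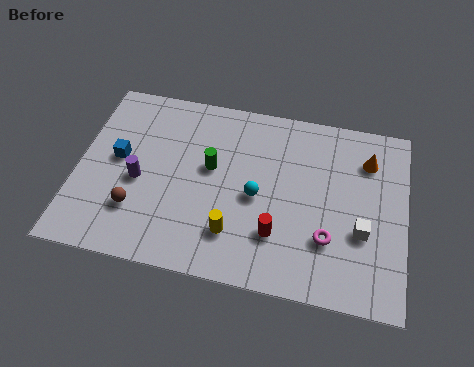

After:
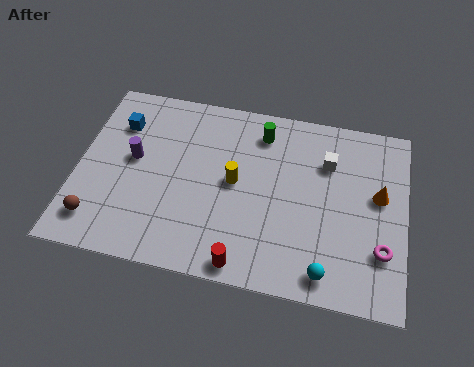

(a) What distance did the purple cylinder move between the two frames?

1.0

From (2.5, 3.8) to (2.2, 4.8), the purple cylinder covered √(0.3² + 1.0²) ≈ 1.0 units.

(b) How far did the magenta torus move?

2.1

The magenta torus was near (10.1, 2.6) before and (12.2, 2.5) after, so it travelled √(2.1² + 0.1²) ≈ 2.1 units.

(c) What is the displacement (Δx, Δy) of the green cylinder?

(1.9, 2.1)

The green cylinder started near (5.3, 5.0) and ended near (7.2, 7.1).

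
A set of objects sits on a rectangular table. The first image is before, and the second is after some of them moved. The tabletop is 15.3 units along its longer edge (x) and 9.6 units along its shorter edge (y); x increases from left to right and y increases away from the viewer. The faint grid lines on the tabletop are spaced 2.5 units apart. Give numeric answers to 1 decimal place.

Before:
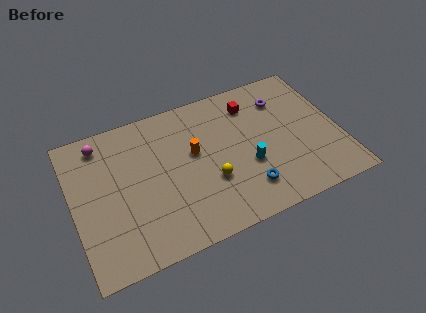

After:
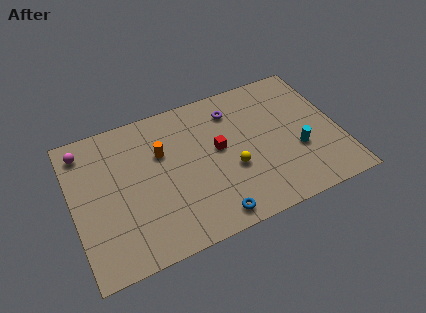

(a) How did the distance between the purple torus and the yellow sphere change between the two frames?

-2.2

Before: roughly 6.1 units apart; after: 3.9. That's 2.2 units closer together.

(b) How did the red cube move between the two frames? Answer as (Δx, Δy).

(-2.2, -2.3)

The red cube started near (10.6, 7.6) and ended near (8.4, 5.3).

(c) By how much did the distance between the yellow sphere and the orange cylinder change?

+2.3

The distance was about 2.3 in the first image and 4.6 in the second, so they moved 2.3 units further apart.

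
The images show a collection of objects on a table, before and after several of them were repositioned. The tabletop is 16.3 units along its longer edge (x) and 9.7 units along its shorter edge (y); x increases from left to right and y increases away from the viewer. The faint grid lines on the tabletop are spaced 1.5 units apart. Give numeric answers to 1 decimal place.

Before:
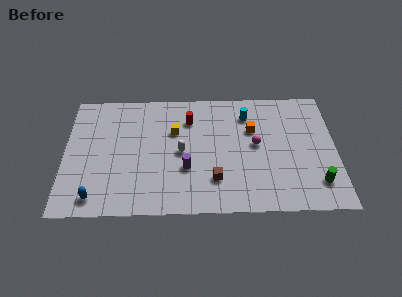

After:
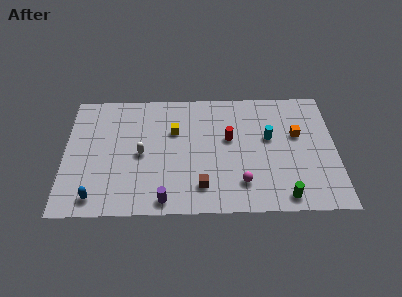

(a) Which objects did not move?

the yellow cube and the blue capsule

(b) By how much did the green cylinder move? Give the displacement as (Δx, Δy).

(-2.0, -1.0)

The green cylinder started near (15.1, 2.1) and ended near (13.1, 1.1).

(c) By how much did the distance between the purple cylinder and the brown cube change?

+0.5

Before: roughly 1.9 units apart; after: 2.4. That's 0.5 units further apart.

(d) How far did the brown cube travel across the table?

0.9

The brown cube was near (9.0, 2.5) before and (8.2, 2.0) after, so it travelled √(0.8² + 0.5²) ≈ 0.9 units.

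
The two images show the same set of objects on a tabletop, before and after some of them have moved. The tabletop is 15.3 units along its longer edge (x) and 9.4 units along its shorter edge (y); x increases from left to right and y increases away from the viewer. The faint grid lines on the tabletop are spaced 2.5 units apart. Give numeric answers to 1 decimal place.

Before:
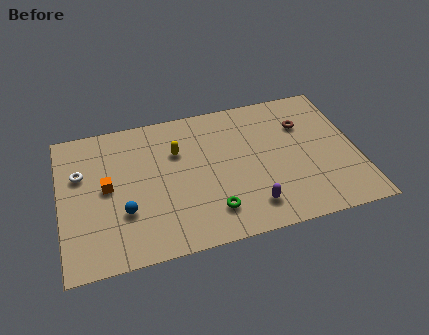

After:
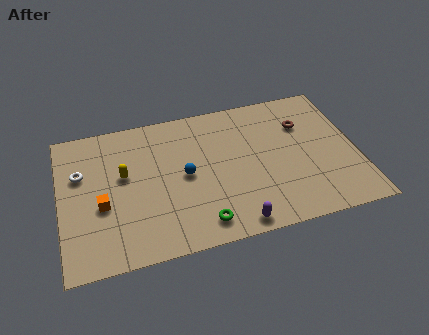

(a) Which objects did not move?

the white torus and the brown torus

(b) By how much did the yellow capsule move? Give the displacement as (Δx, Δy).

(-2.8, -0.9)

From the two frames, the yellow capsule sits at roughly (6.1, 6.4) before and (3.3, 5.5) after.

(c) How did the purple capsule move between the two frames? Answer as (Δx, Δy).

(-0.9, -0.9)

The purple capsule was at about (9.6, 1.8) and moved to about (8.7, 0.9).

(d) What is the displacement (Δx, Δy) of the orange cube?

(-0.3, -1.1)

The orange cube was at about (2.4, 4.9) and moved to about (2.1, 3.8).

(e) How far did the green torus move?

0.8

The green torus moved from about (7.6, 2.0) to (7.0, 1.4), a distance of √(0.6² + 0.6²) ≈ 0.8.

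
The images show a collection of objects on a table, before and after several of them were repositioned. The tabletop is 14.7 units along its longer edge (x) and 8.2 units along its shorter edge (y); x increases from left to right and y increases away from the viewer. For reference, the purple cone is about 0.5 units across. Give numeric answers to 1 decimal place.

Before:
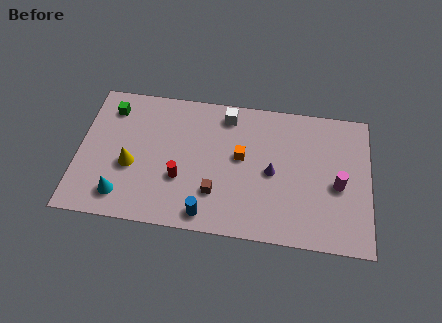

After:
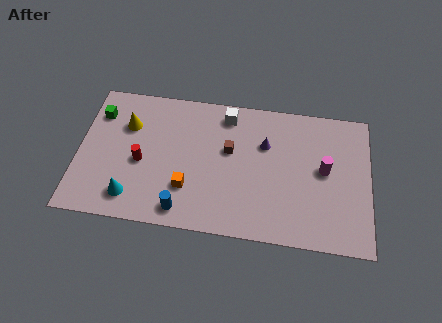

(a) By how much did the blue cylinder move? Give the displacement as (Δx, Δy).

(-1.2, 0.1)

From the two frames, the blue cylinder sits at roughly (6.6, 1.0) before and (5.4, 1.1) after.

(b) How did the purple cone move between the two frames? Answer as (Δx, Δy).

(-0.4, 1.6)

The purple cone started near (9.8, 3.9) and ended near (9.4, 5.5).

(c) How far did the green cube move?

0.7

The green cube was near (1.5, 6.6) before and (0.9, 6.2) after, so it travelled √(0.6² + 0.4²) ≈ 0.7 units.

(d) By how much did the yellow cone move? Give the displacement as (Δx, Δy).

(-0.3, 2.4)

The yellow cone started near (2.7, 3.3) and ended near (2.4, 5.7).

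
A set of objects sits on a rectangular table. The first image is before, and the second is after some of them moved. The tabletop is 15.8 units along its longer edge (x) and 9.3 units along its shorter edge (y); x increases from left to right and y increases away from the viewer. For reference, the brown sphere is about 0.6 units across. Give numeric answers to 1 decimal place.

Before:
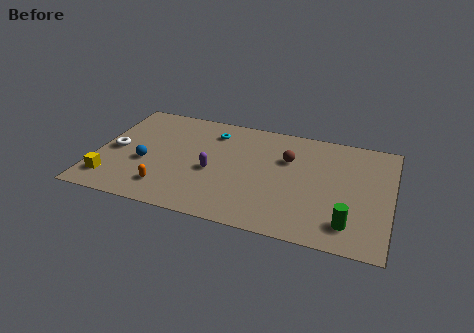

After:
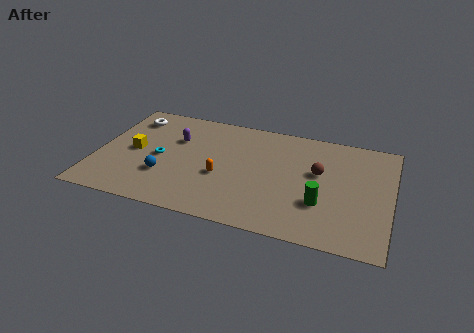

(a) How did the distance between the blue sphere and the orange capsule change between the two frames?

+0.9

They were about 2.2 units apart before and 3.1 after — 0.9 units further apart.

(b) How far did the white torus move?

3.1

The white torus moved from about (1.0, 4.4) to (1.5, 7.5), a distance of √(0.5² + 3.1²) ≈ 3.1.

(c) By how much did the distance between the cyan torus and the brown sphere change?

+4.2

They were about 4.4 units apart before and 8.6 after — 4.2 units further apart.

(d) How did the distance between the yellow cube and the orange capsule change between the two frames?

+1.9

Before: roughly 3.0 units apart; after: 4.9. That's 1.9 units further apart.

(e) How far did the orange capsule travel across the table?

3.3

From (4.0, 1.9) to (6.8, 3.7), the orange capsule covered √(2.8² + 1.8²) ≈ 3.3 units.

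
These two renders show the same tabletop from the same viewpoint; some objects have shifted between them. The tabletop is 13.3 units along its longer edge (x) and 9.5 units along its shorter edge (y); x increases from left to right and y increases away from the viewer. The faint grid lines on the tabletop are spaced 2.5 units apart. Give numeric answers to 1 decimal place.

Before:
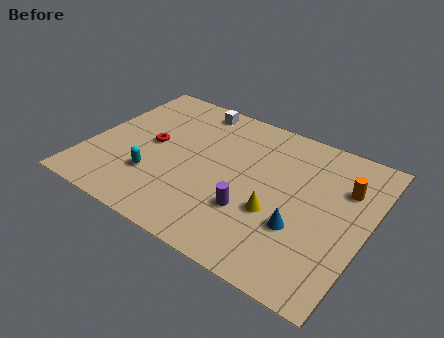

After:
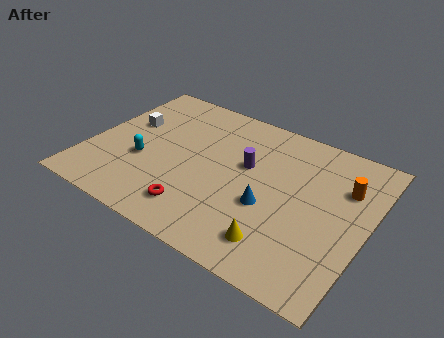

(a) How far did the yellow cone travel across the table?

1.7

The yellow cone moved from about (9.2, 3.5) to (9.6, 1.8), a distance of √(0.4² + 1.7²) ≈ 1.7.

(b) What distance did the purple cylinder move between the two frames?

2.8

From (8.1, 3.0) to (7.4, 5.7), the purple cylinder covered √(0.7² + 2.7²) ≈ 2.8 units.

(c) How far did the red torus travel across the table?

4.2

The red torus was near (2.9, 4.9) before and (5.7, 1.8) after, so it travelled √(2.8² + 3.1²) ≈ 4.2 units.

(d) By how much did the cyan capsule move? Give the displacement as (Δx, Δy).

(-0.7, 0.8)

The cyan capsule started near (3.4, 2.8) and ended near (2.7, 3.6).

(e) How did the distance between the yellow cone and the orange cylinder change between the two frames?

+1.2

They were about 4.2 units apart before and 5.4 after — 1.2 units further apart.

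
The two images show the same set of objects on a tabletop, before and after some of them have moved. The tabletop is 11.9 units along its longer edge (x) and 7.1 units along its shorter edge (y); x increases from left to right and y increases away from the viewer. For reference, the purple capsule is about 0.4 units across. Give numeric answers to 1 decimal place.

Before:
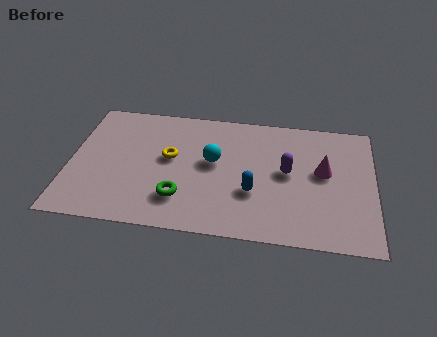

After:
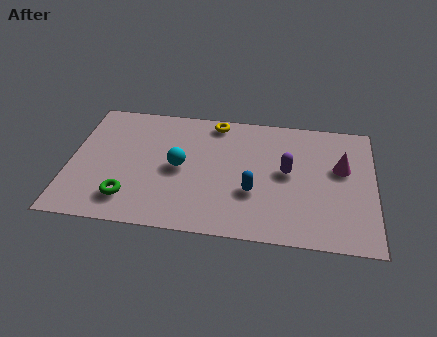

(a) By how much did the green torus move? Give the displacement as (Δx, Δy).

(-2.0, -0.3)

The green torus was at about (4.4, 1.8) and moved to about (2.4, 1.5).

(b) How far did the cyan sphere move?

1.4

The cyan sphere moved from about (5.6, 4.0) to (4.3, 3.5), a distance of √(1.3² + 0.5²) ≈ 1.4.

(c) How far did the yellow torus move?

2.9

From (3.9, 4.0) to (5.6, 6.3), the yellow torus covered √(1.7² + 2.3²) ≈ 2.9 units.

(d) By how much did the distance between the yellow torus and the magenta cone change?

-0.6

They were about 6.0 units apart before and 5.4 after — 0.6 units closer together.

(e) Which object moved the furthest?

the yellow torus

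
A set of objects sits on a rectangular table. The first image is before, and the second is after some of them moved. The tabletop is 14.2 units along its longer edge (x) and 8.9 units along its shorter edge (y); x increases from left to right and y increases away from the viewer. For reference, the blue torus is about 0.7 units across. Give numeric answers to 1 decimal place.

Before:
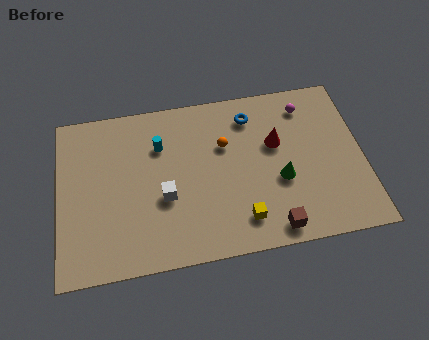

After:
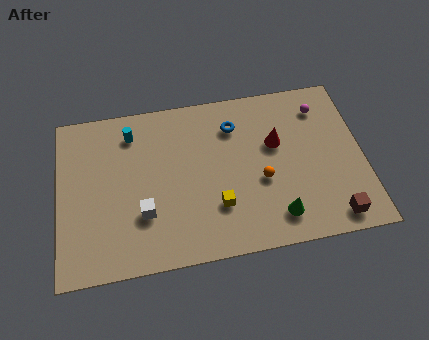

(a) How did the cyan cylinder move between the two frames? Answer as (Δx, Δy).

(-1.3, 0.9)

The cyan cylinder was at about (4.8, 6.3) and moved to about (3.5, 7.2).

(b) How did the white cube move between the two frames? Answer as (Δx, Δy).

(-1.0, -0.7)

The white cube was at about (4.9, 3.5) and moved to about (3.9, 2.8).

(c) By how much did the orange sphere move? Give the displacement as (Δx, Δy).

(1.6, -2.2)

From the two frames, the orange sphere sits at roughly (7.8, 5.8) before and (9.4, 3.6) after.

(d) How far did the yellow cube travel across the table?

1.4

The yellow cube was near (8.4, 1.7) before and (7.3, 2.6) after, so it travelled √(1.1² + 0.9²) ≈ 1.4 units.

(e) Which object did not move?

the red cone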